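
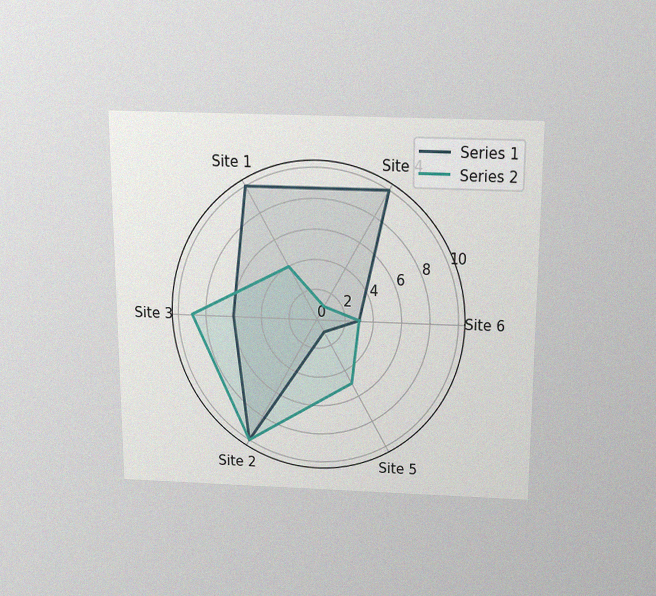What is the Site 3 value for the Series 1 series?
6

The chart is viewed slightly from above, with some photo noise. On the Site 3 axis, Series 1 reaches 6.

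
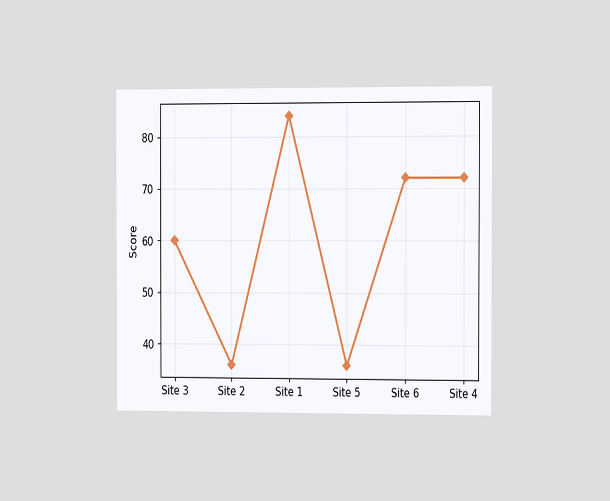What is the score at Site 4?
72

The chart is viewed slightly from the right. At Site 4, the line is at 72.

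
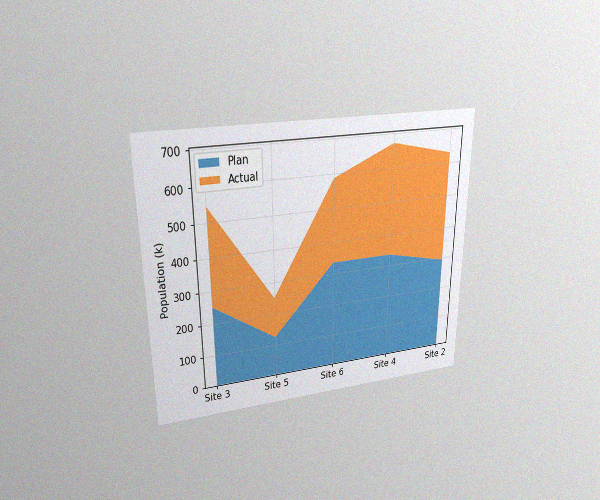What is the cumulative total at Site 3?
The chart is viewed slightly from above, with some photo noise. The stacked total at Site 3 reaches 546k.

546k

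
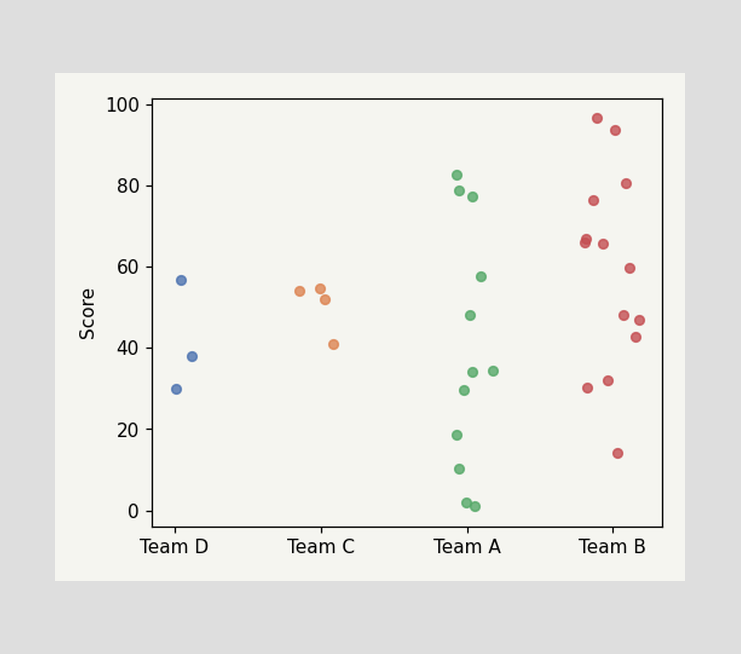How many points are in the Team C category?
Counting the markers in the Team C column gives 4.

4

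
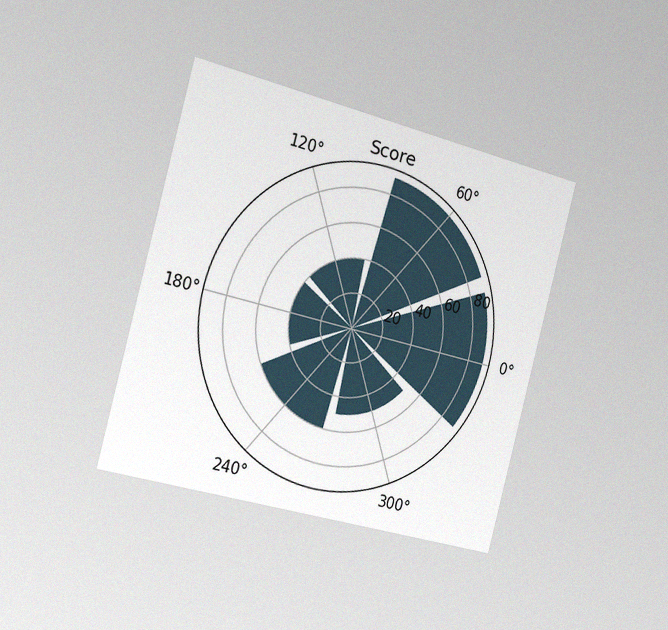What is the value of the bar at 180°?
The chart is tilted about 15° clockwise and viewed slightly from the left, with some photo noise. The bar at 180° reaches 40 on the radial axis.

40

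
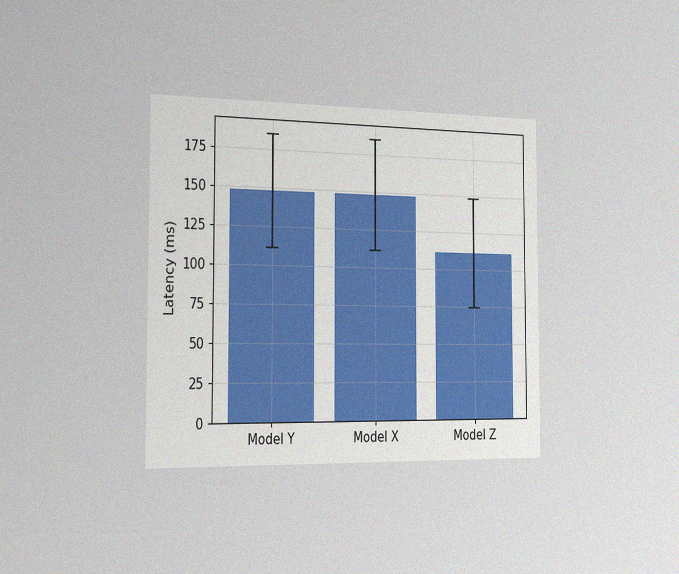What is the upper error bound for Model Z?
148ms

The chart is viewed slightly from the left, with some photo noise. The Model Z bar's upper whisker reaches 148ms.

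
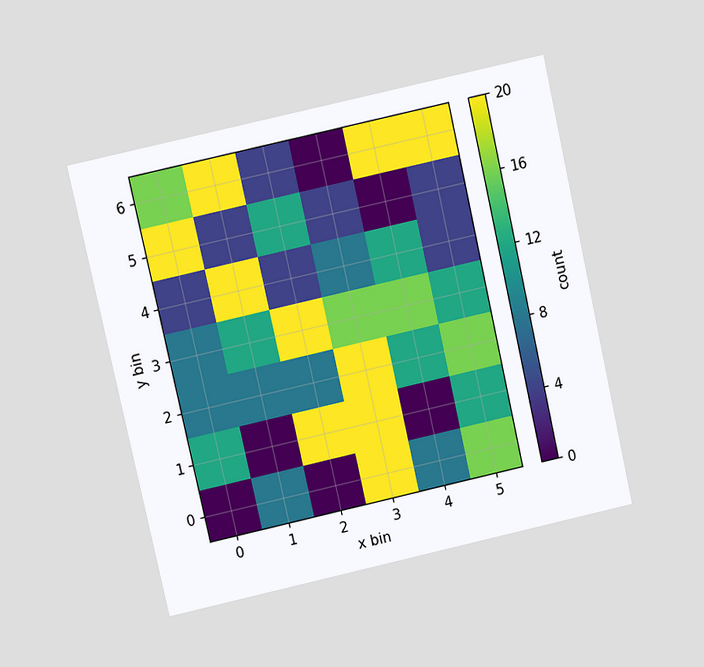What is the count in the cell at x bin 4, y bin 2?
12

The chart is tilted about 13° counter-clockwise and viewed at a slight angle. Matching the cell (4, 2) against the colorbar gives 12.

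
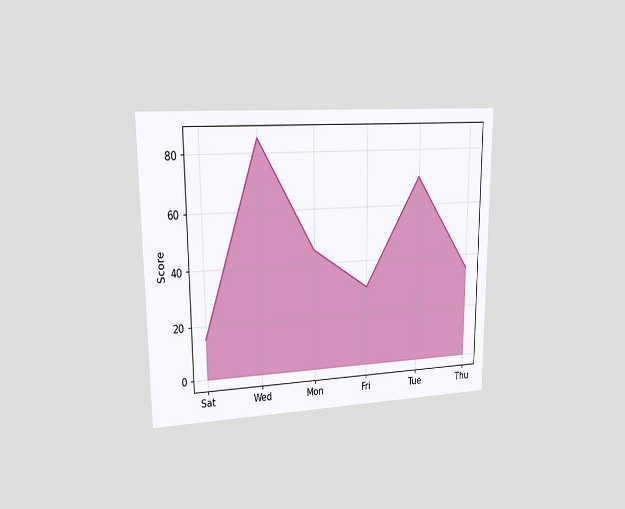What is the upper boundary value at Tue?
70

The chart is viewed at a slight angle. At Tue the upper boundary is at 70.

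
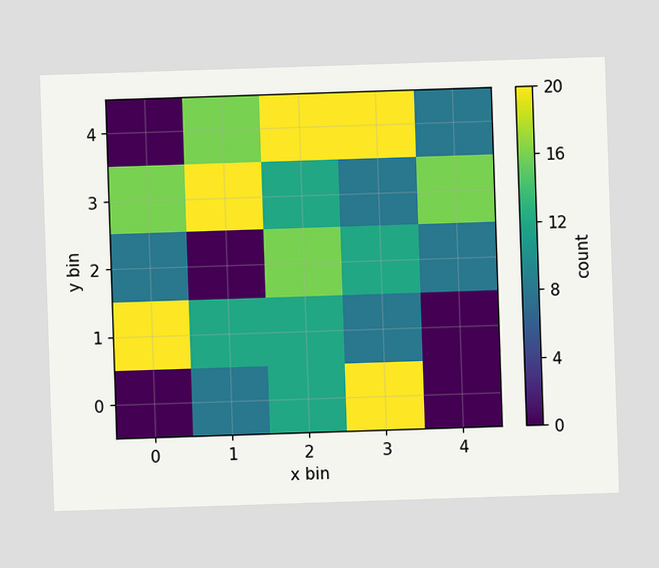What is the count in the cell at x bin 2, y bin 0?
Matching the cell (2, 0) against the colorbar gives 12.

12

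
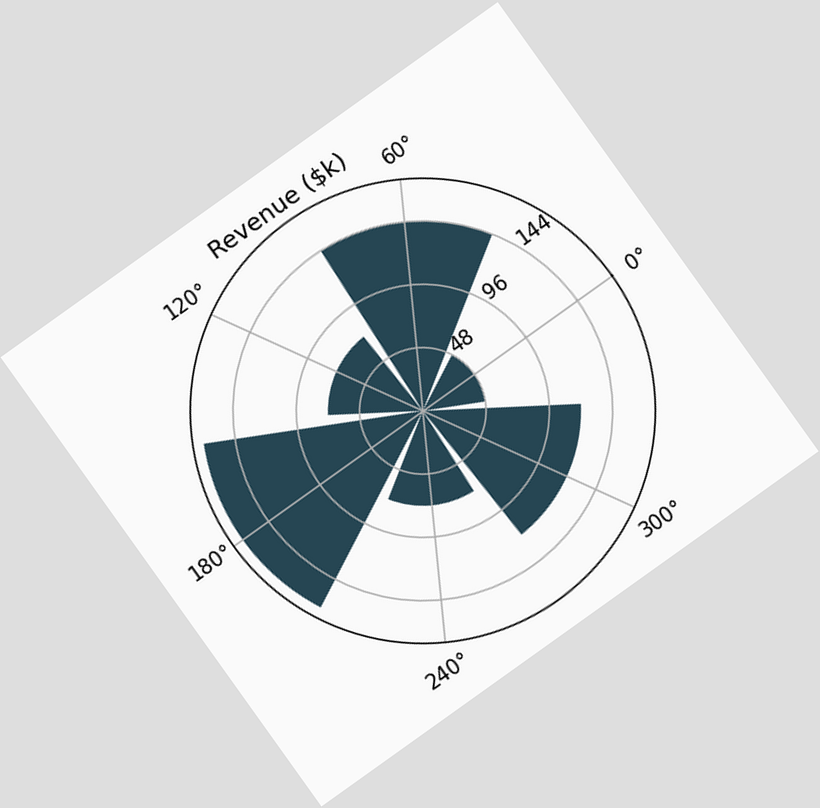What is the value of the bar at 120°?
The chart is tilted about 36° counter-clockwise. The bar at 120° reaches $72k on the radial axis.

$72k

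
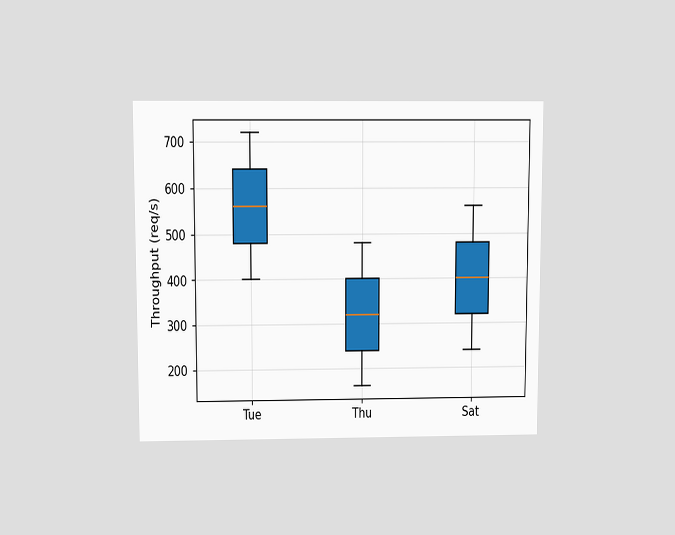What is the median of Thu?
The chart is viewed slightly from above. The median line in the Thu box sits at 320req/s.

320req/s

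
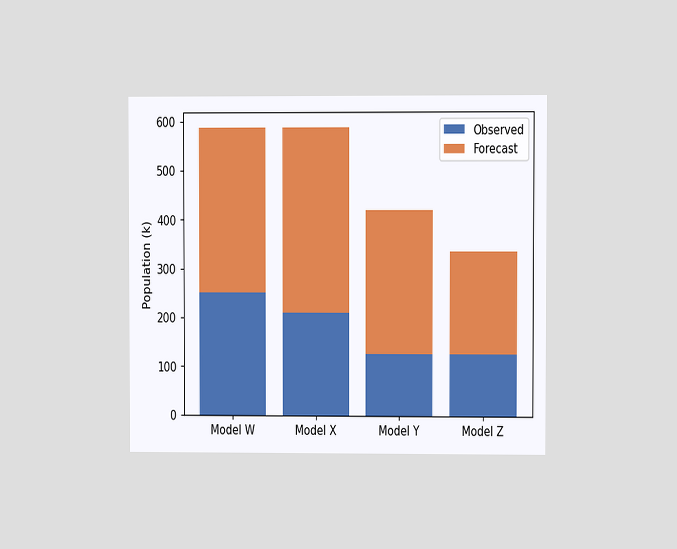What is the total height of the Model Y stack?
The chart is viewed at a slight angle. The Model Y stack's top reaches 420k on the y-axis.

420k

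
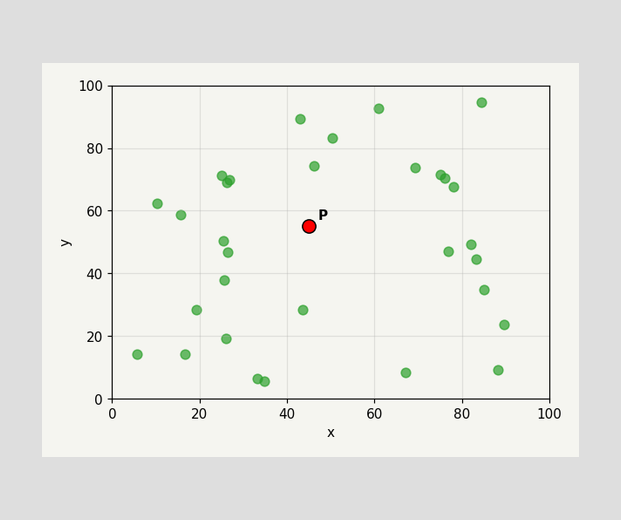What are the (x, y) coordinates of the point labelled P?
Following the gridlines from P to each axis, P sits at (45, 55).

(45, 55)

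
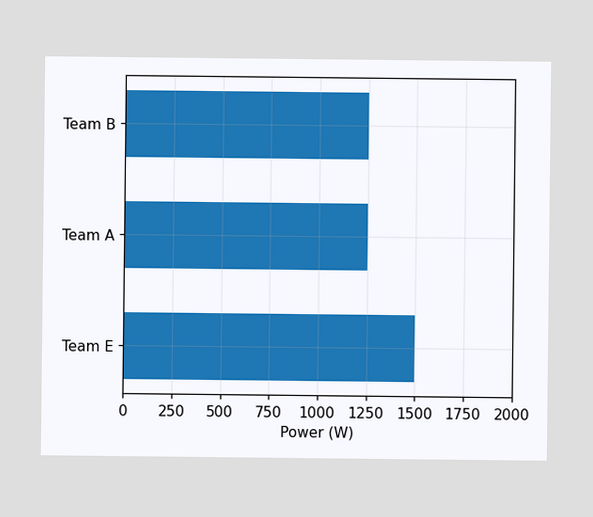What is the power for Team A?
Reading along the chart's x-axis, the Team A bar reaches 1250W.

1250W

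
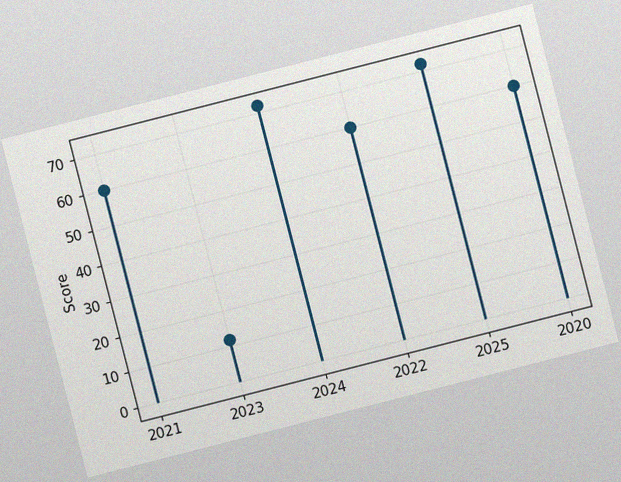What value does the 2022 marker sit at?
60

The chart is tilted about 14° counter-clockwise, with some photo noise. The 2022 marker sits at 60.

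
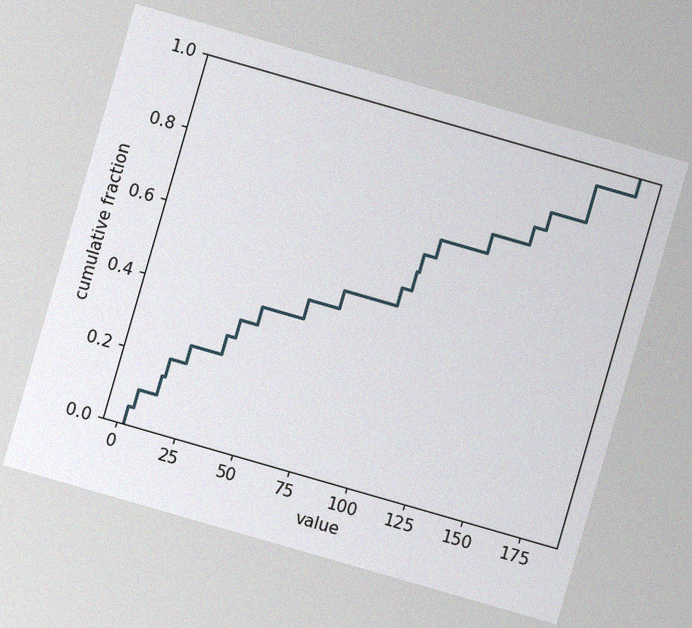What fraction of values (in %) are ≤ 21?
The chart is tilted about 16° clockwise, with some photo noise. At x=21 the ECDF step is at 25%.

25%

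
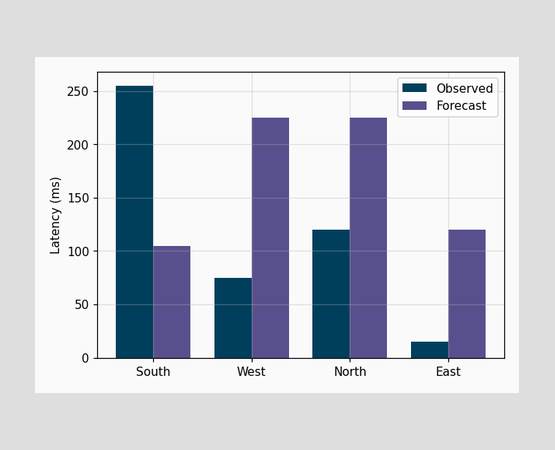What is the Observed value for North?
120ms

The Observed bar at North reaches 120ms on the y-axis.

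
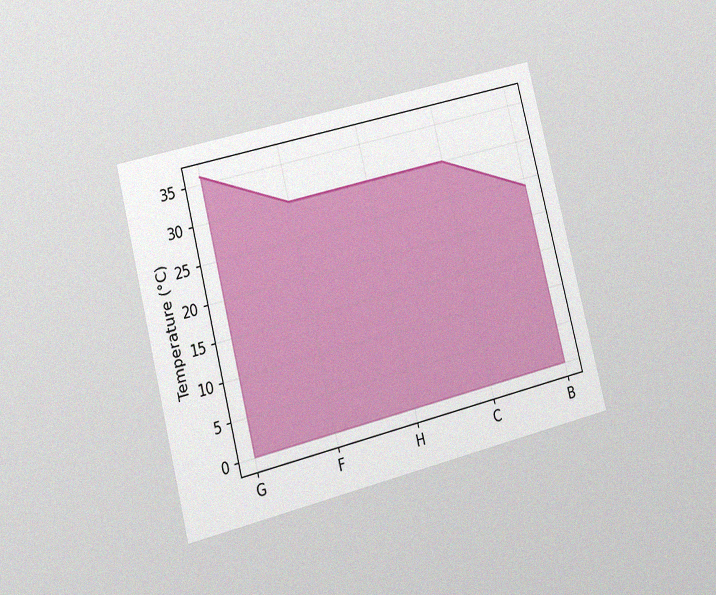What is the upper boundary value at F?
30°C

The chart is tilted about 14° counter-clockwise and viewed at a slight angle, with some photo noise. At F the upper boundary is at 30°C.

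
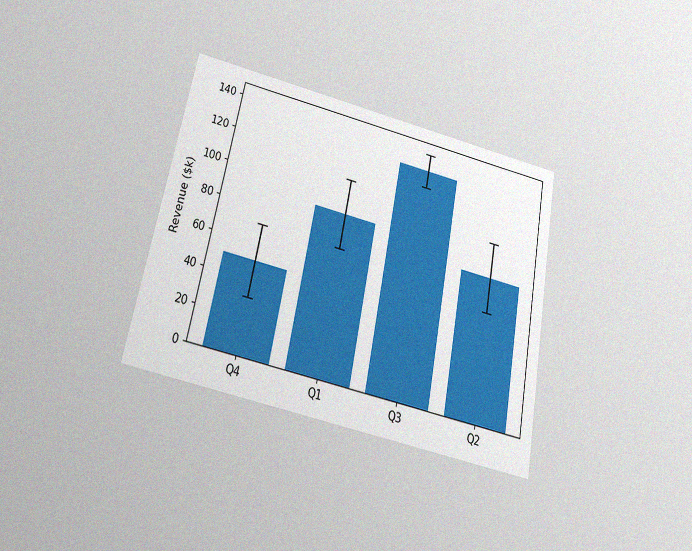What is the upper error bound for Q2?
$100k

The chart is tilted about 11° clockwise and viewed slightly from below, with some photo noise. The Q2 bar's upper whisker reaches $100k.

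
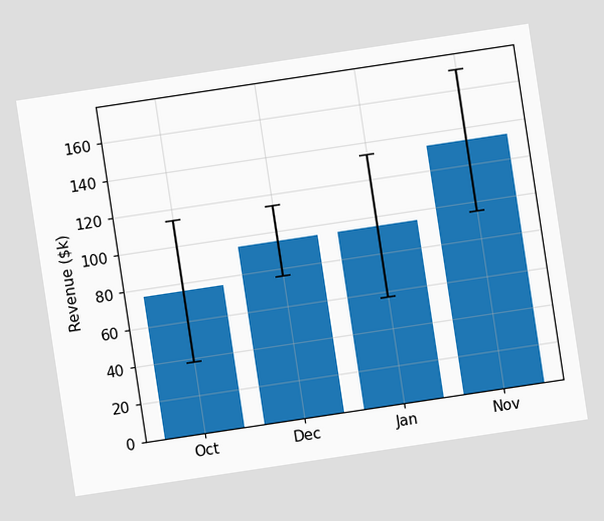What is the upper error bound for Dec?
$114k

The chart is tilted about 9° counter-clockwise. The Dec bar's upper whisker reaches $114k.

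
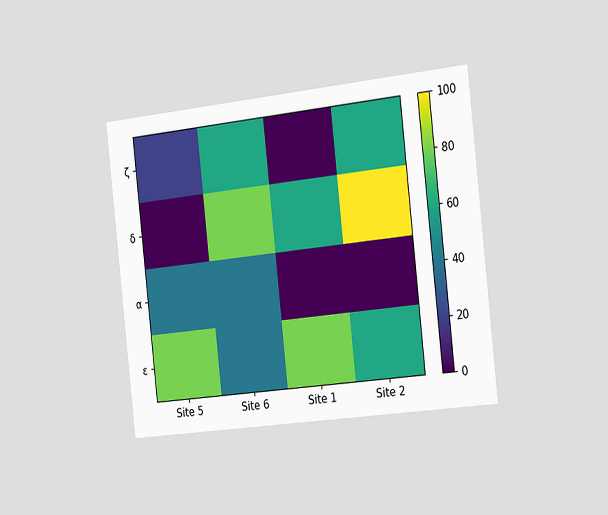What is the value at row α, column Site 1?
0

The chart is tilted about 6° counter-clockwise and viewed slightly from the right. Matching cell (α, Site 1) against the colorbar gives 0.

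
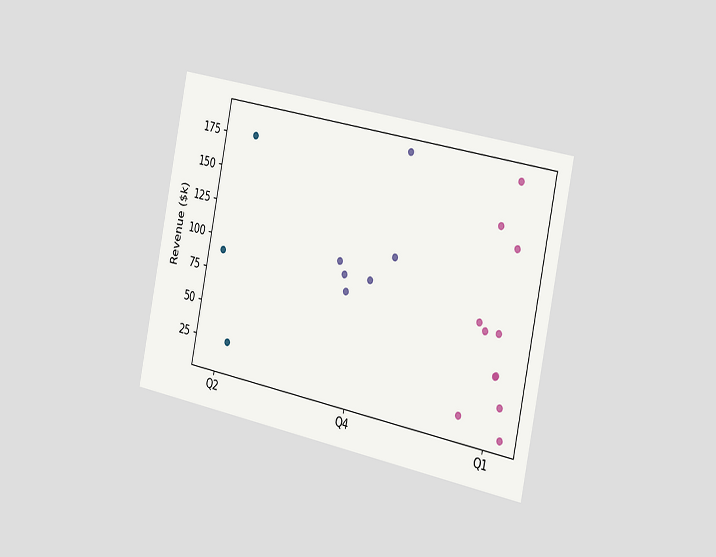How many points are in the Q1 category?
The chart is tilted about 11° clockwise and viewed slightly from the right. Counting the markers in the Q1 column gives 11.

11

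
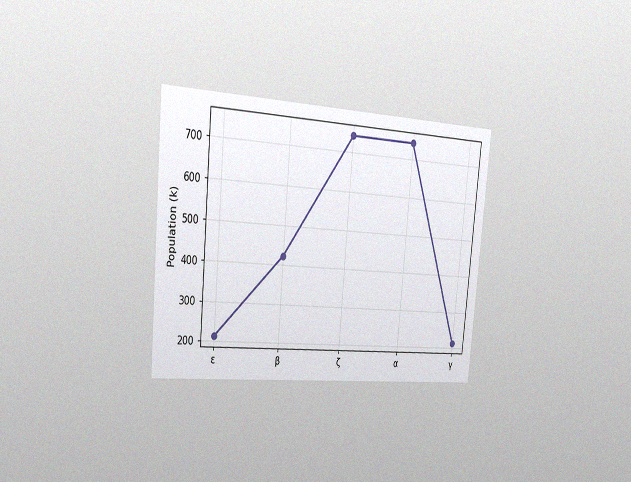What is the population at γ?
212k

The chart is tilted about 5° clockwise and viewed slightly from the left, with some photo noise. At γ, the line is at 212k.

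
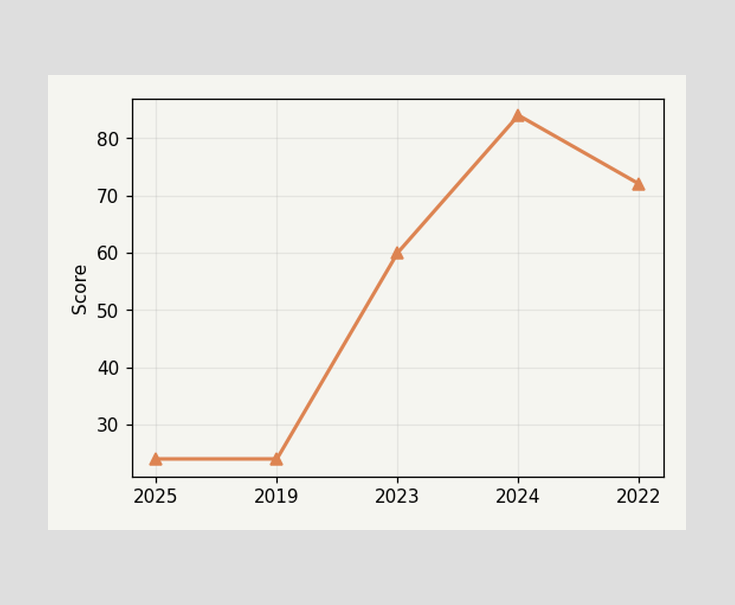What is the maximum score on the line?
The highest point is at 2024, and reading across to the y-axis gives 84.

84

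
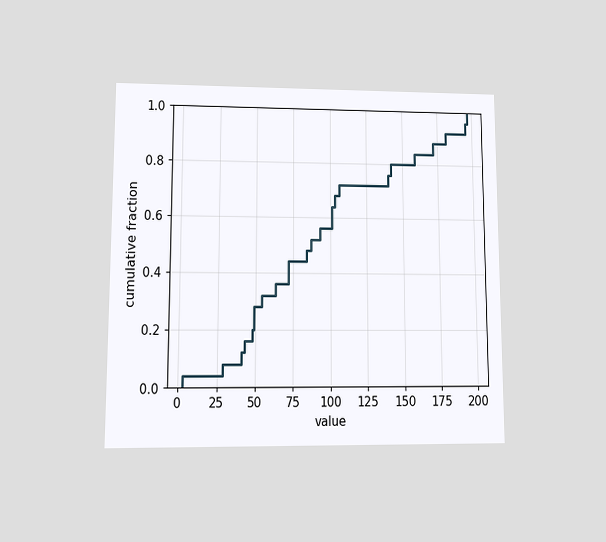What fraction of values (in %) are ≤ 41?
12%

The chart is viewed at a slight angle. At x=41 the ECDF step is at 12%.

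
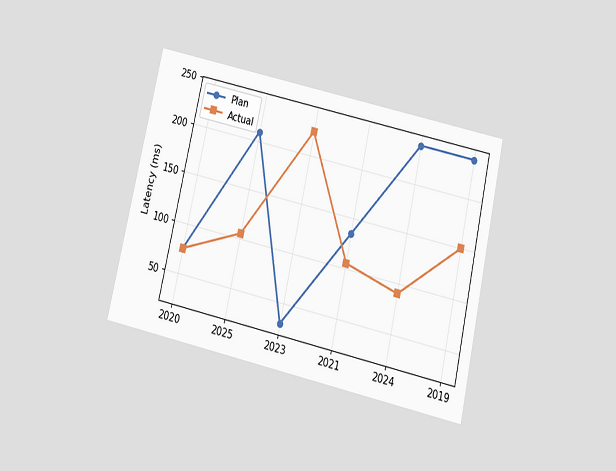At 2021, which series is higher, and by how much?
The chart is tilted about 13° clockwise and viewed slightly from below. At 2021, Plan sits above the other line by 30ms.

Plan, by 30ms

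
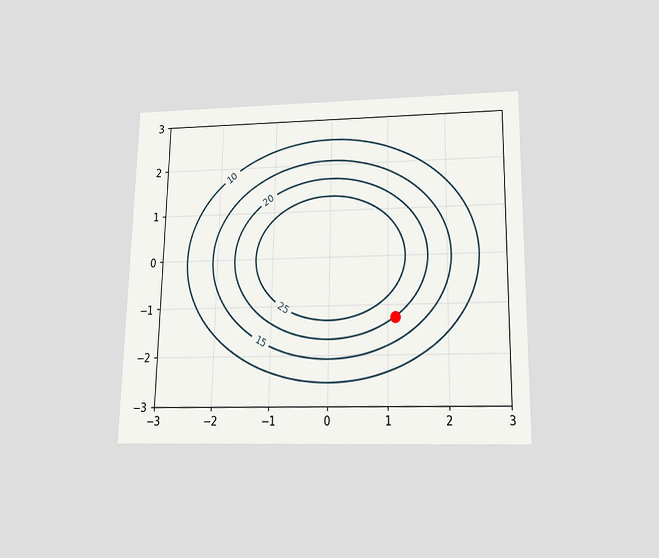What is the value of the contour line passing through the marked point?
The chart is viewed slightly from below. The marked point sits on the contour labelled 20.

20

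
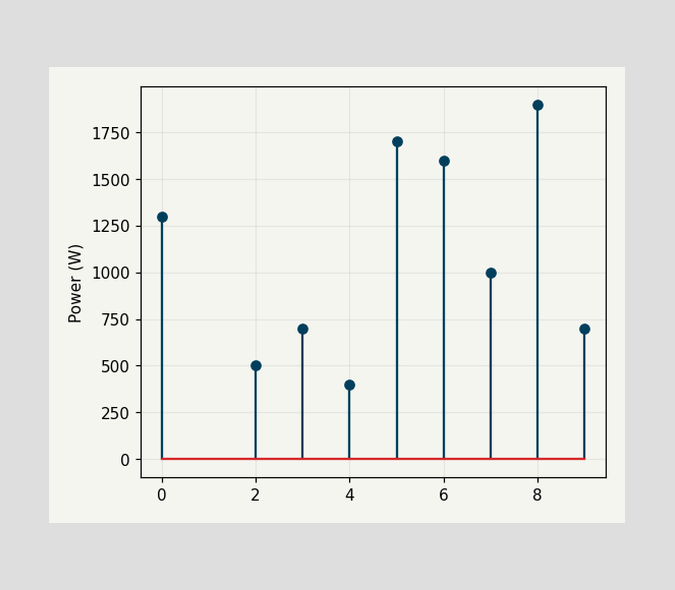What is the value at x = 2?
The stem at x=2 reaches 500W.

500W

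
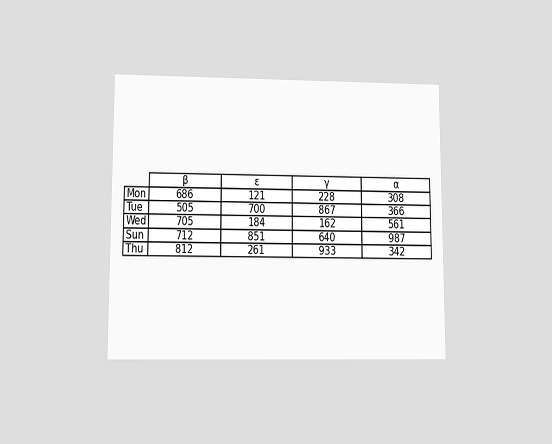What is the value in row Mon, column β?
686

The chart is viewed at a slight angle. The (Mon, β) cell reads 686.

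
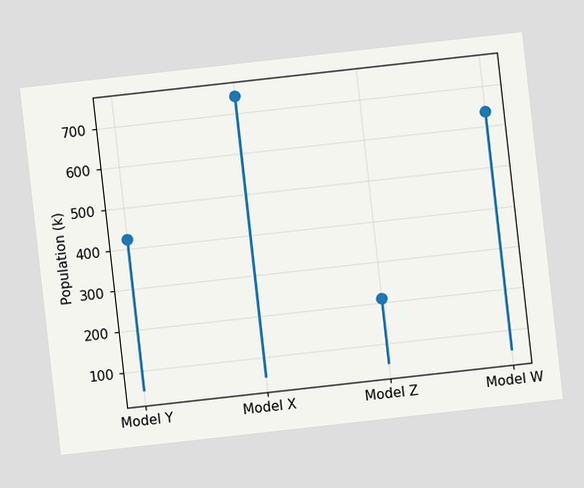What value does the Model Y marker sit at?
424k

The chart is tilted about 6° counter-clockwise. The Model Y marker sits at 424k.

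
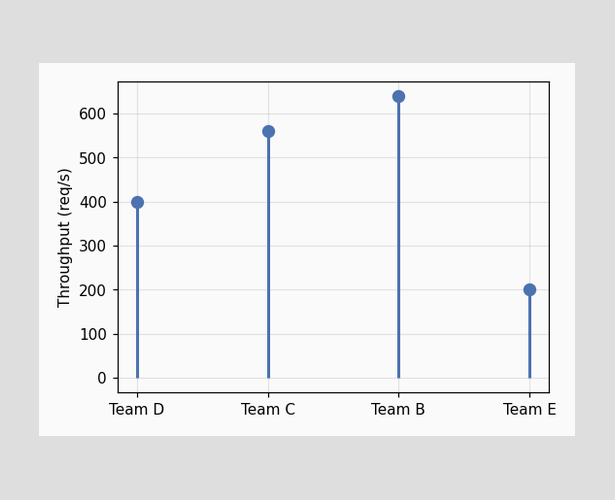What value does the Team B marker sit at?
The Team B marker sits at 640req/s.

640req/s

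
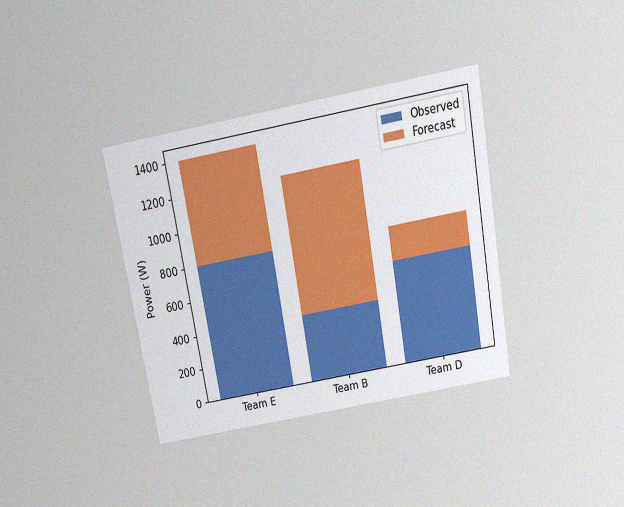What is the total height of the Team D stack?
800W

The chart is tilted about 10° counter-clockwise and viewed slightly from above, with some photo noise. The Team D stack's top reaches 800W on the y-axis.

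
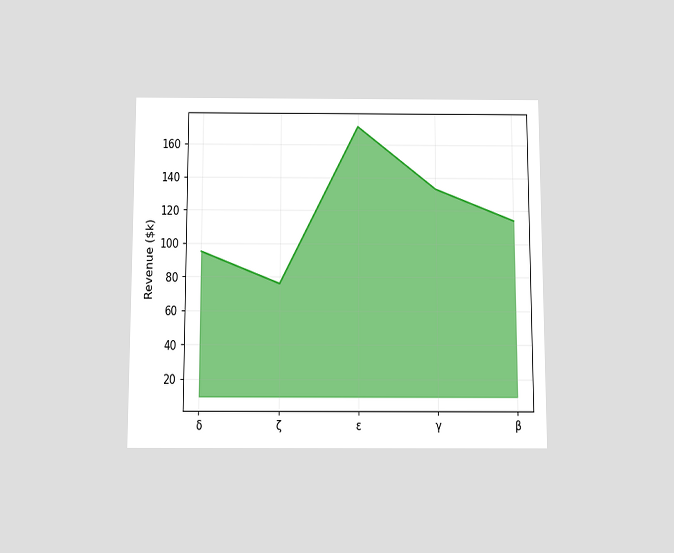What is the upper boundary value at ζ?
$76k

The chart is viewed slightly from below. At ζ the upper boundary is at $76k.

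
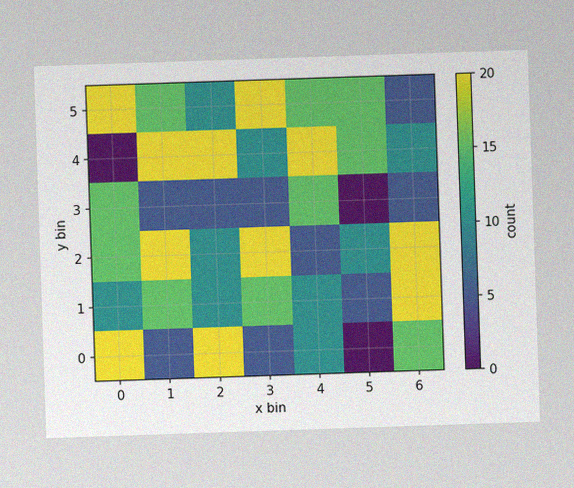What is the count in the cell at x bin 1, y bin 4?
20

The image has some photo noise and uneven lighting. Matching the cell (1, 4) against the colorbar gives 20.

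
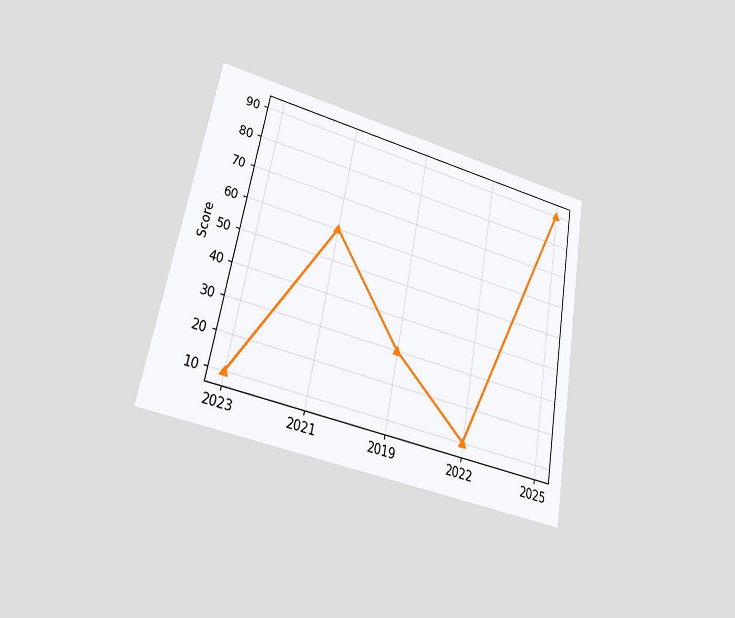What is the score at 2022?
The chart is tilted about 11° clockwise and viewed at a slight angle. At 2022, the line is at 10.

10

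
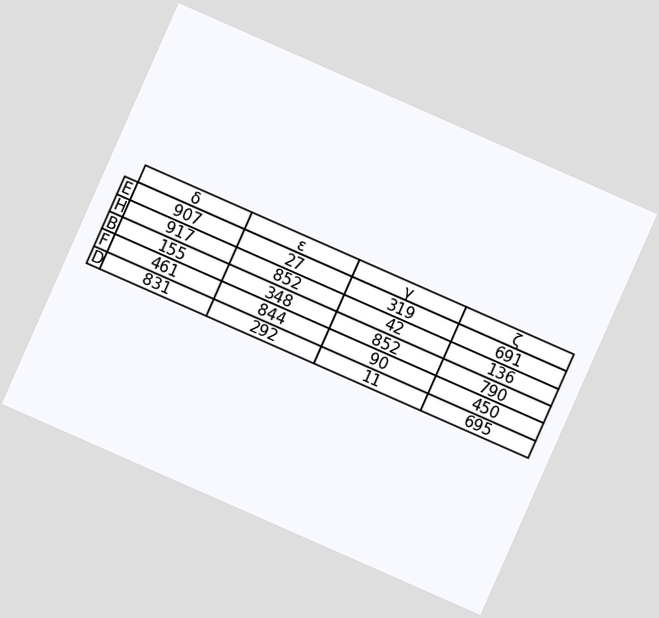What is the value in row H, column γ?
The chart is tilted about 24° clockwise. The (H, γ) cell reads 42.

42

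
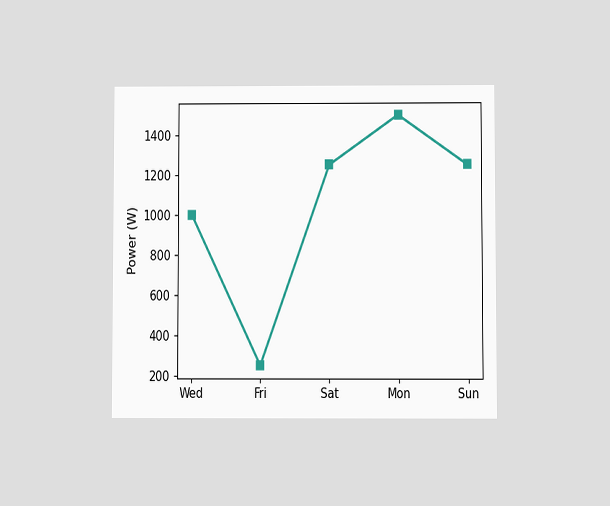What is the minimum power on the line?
The chart is viewed at a slight angle. The lowest point is at Fri, and reading across to the y-axis gives 250W.

250W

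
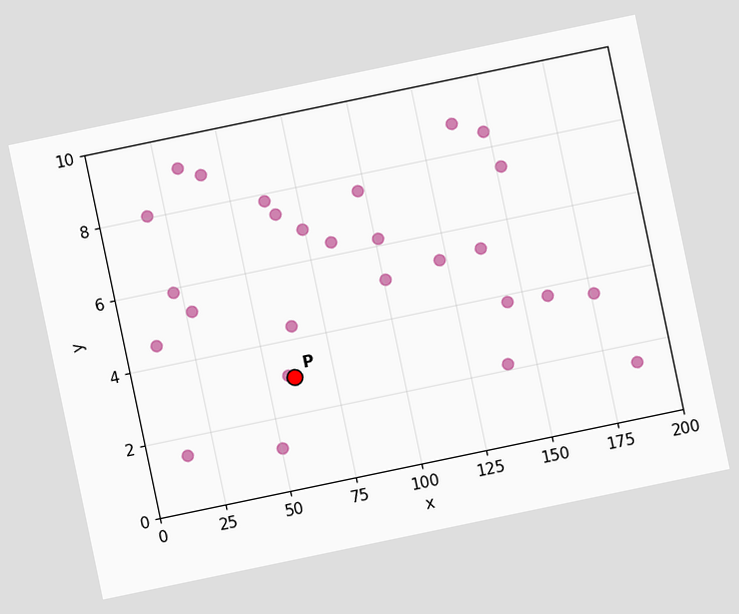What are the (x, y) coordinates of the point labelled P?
(60, 3)

The chart is tilted about 12° counter-clockwise. Following the gridlines from P to each axis, P sits at (60, 3).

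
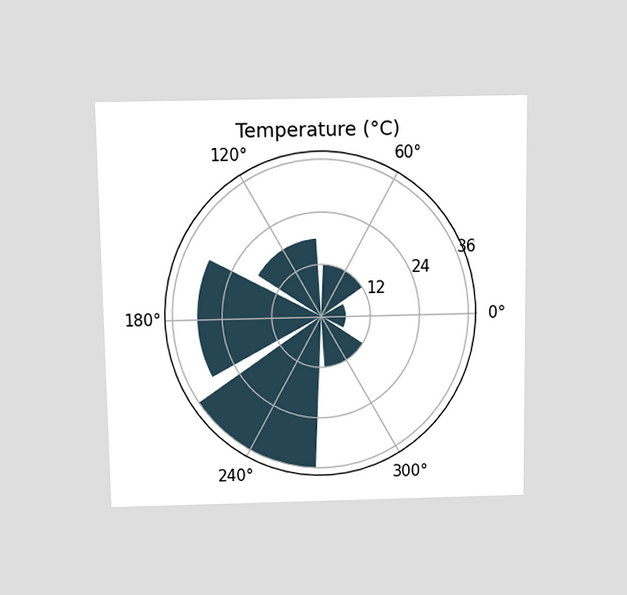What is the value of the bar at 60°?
The chart is viewed slightly from above. The bar at 60° reaches 12°C on the radial axis.

12°C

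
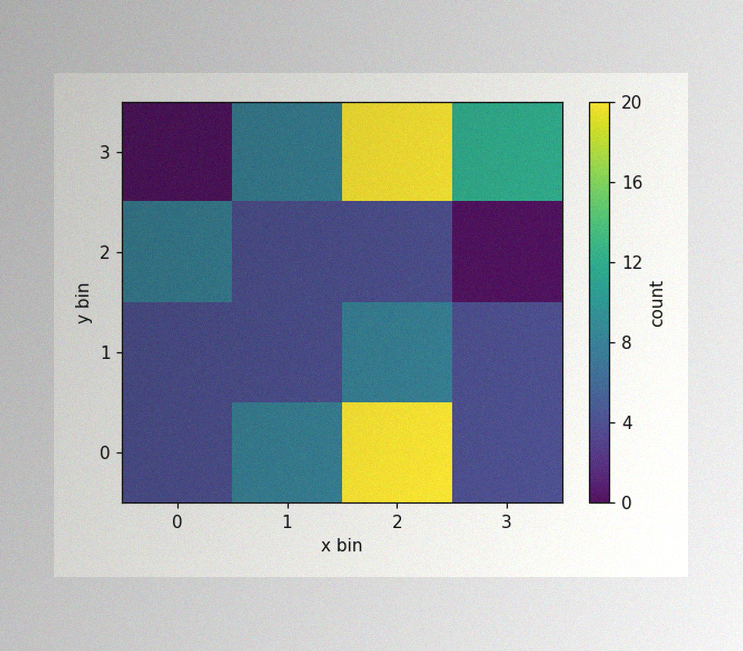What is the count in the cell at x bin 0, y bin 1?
4

The image has some photo noise and uneven lighting. Matching the cell (0, 1) against the colorbar gives 4.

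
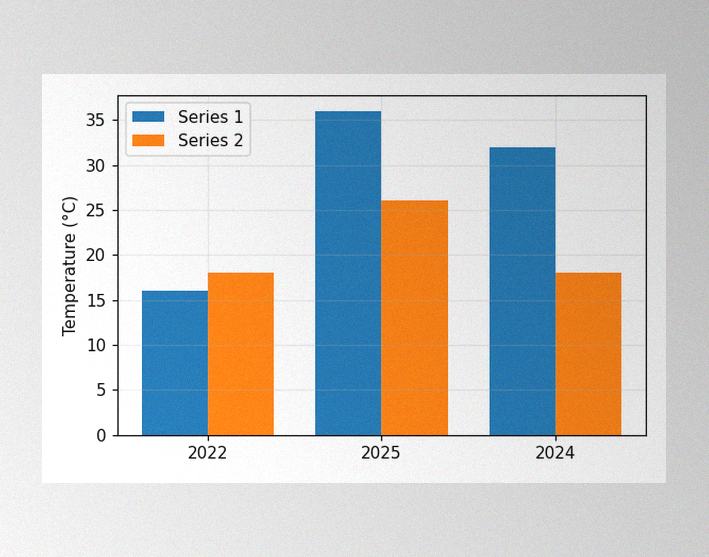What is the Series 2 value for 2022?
18°C

The image has some photo noise and uneven lighting. The Series 2 bar at 2022 reaches 18°C on the y-axis.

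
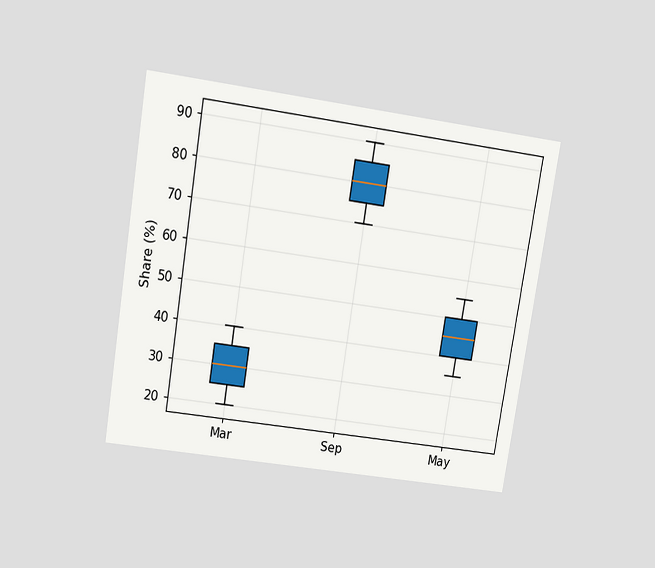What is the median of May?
The chart is tilted about 9° clockwise and viewed slightly from above. The median line in the May box sits at 45%.

45%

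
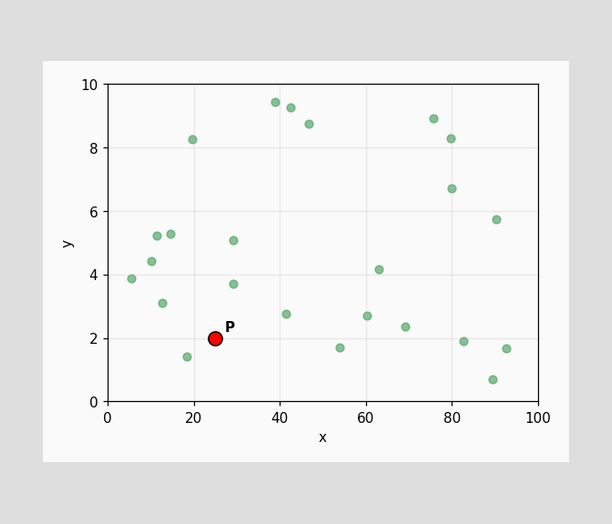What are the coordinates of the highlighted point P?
Following the gridlines from P to each axis, P sits at (25, 2).

(25, 2)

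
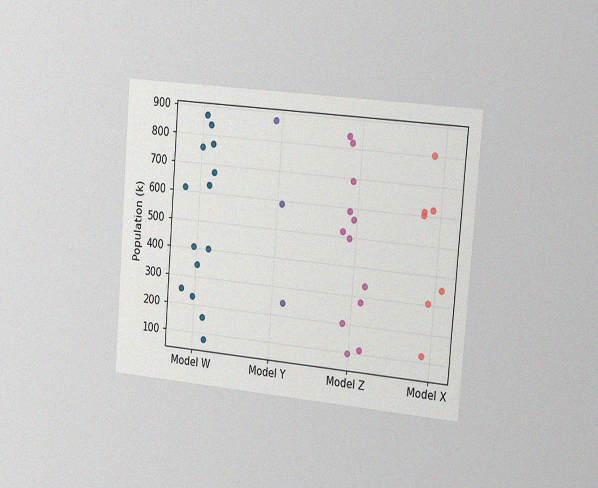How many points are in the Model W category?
The chart is tilted about 5° clockwise and viewed slightly from the right, with some photo noise. Counting the markers in the Model W column gives 14.

14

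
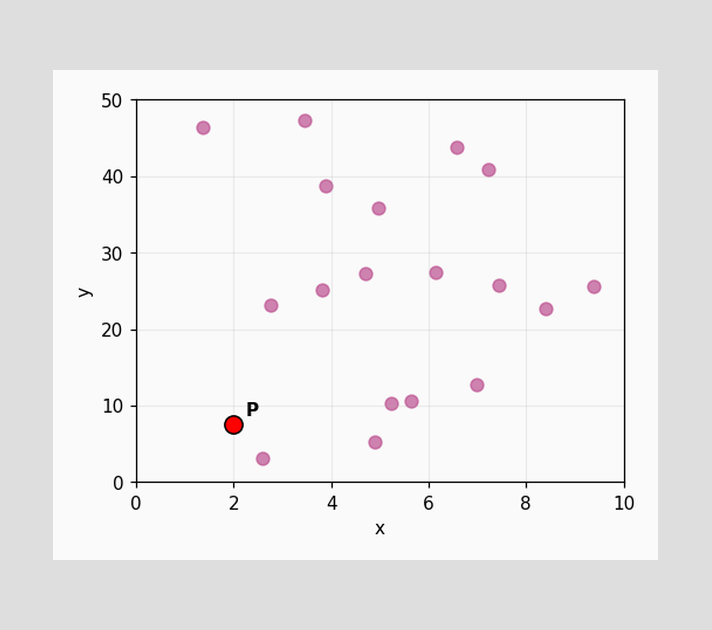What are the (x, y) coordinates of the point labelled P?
Following the gridlines from P to each axis, P sits at (2, 7.5).

(2, 7.5)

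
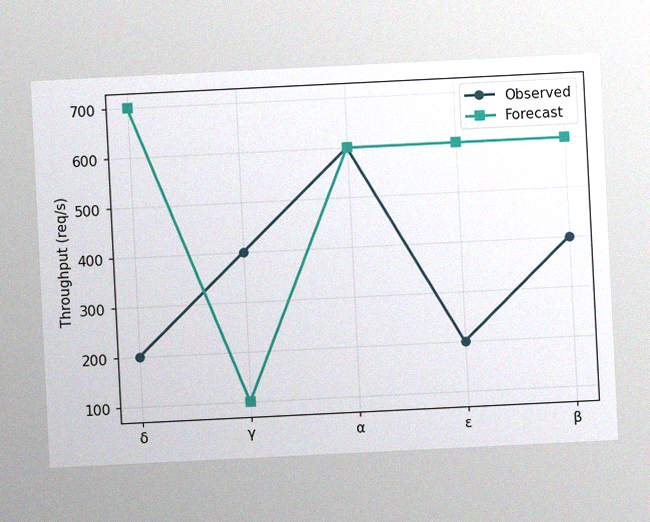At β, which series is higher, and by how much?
The chart is tilted about 3° counter-clockwise, with some photo noise. At β, Forecast sits above the other line by 200req/s.

Forecast, by 200req/s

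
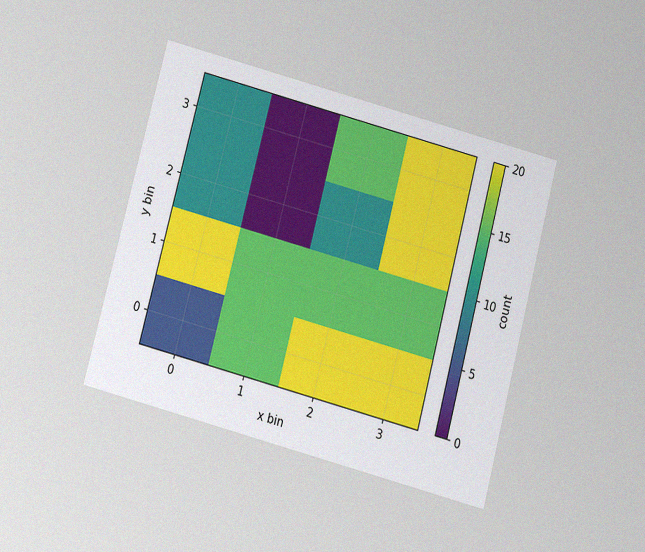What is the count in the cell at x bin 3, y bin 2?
The chart is tilted about 15° clockwise and viewed slightly from below, with some photo noise. Matching the cell (3, 2) against the colorbar gives 20.

20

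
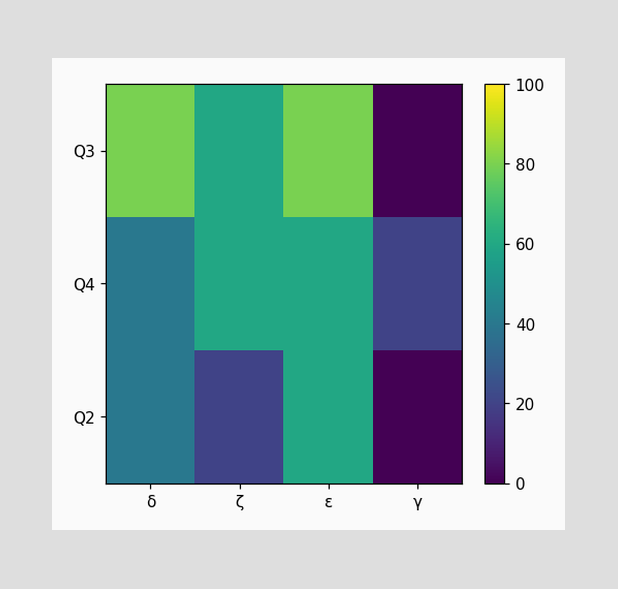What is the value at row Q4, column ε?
60

Matching cell (Q4, ε) against the colorbar gives 60.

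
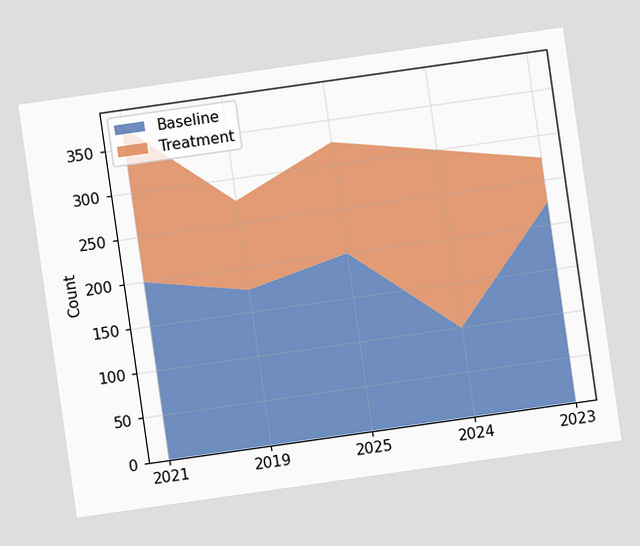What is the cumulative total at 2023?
275

The chart is tilted about 8° counter-clockwise. The stacked total at 2023 reaches 275.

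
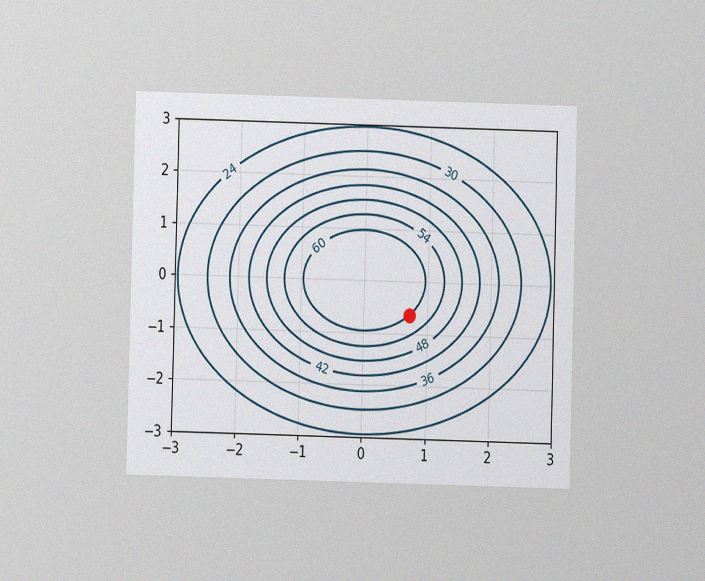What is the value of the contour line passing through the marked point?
60

The chart is viewed at a slight angle, with some photo noise. The marked point sits on the contour labelled 60.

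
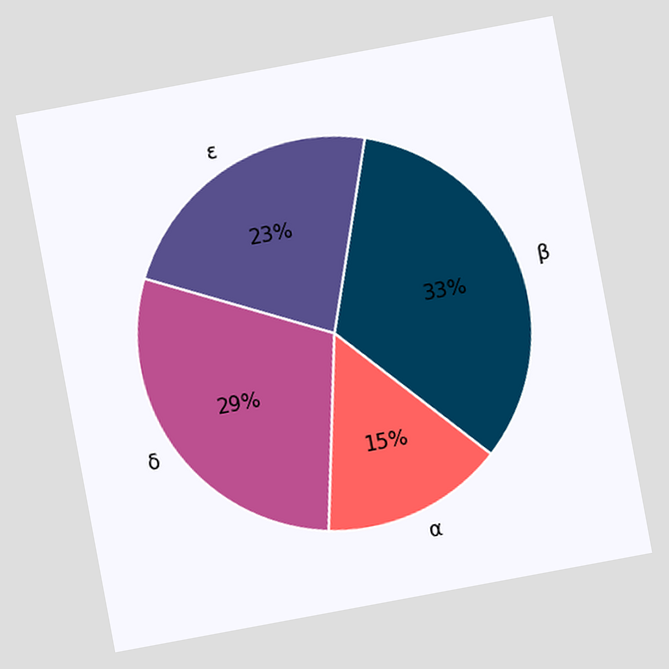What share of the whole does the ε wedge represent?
23%

The chart is tilted about 11° counter-clockwise. The ε slice takes up 23% of the pie.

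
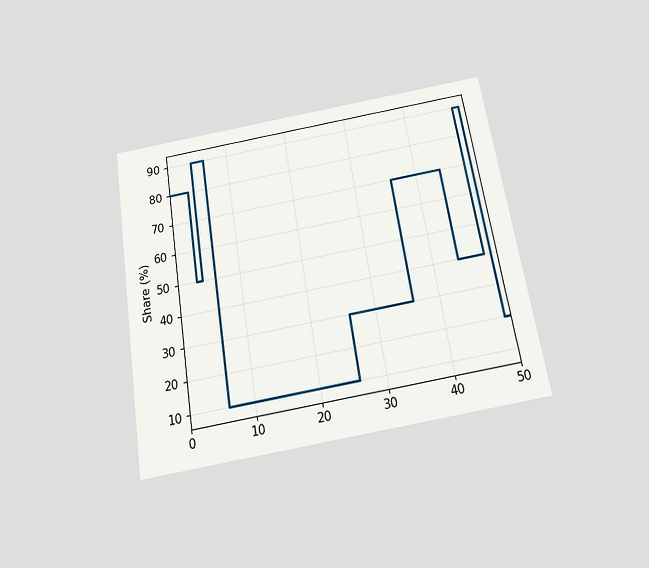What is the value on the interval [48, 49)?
90%

The chart is tilted about 9° counter-clockwise and viewed slightly from below. On [48, 49) the step sits at 90%.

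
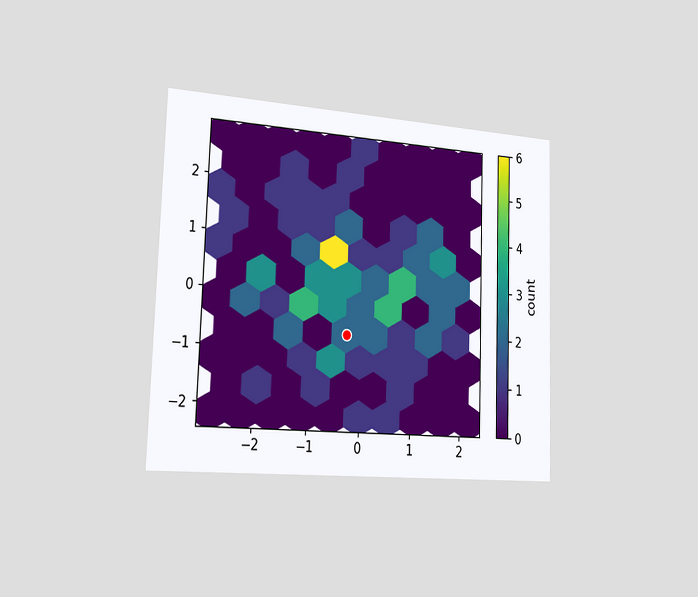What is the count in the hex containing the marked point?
2

The chart is viewed slightly from the left. The marked hex reads 2 on the colorbar.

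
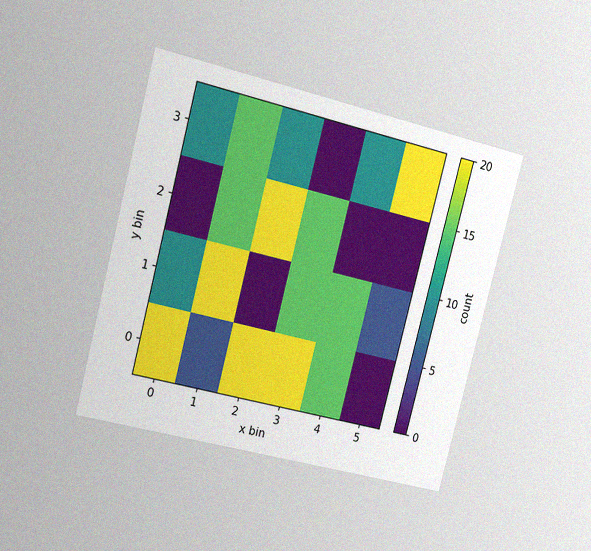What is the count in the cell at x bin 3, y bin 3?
The chart is tilted about 14° clockwise and viewed at a slight angle, with some photo noise. Matching the cell (3, 3) against the colorbar gives 0.

0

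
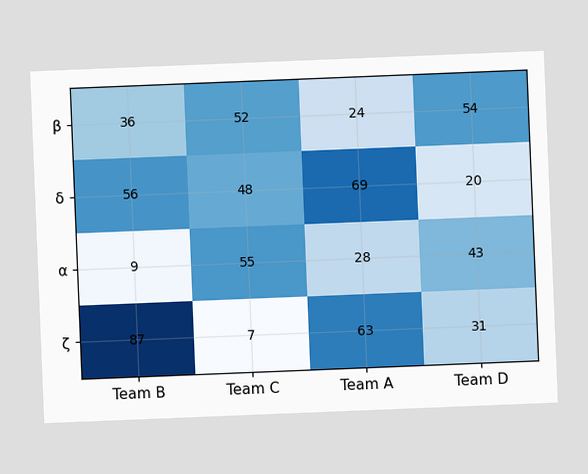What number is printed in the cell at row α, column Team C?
55

The chart is tilted about 2° counter-clockwise. The (α, Team C) cell reads 55.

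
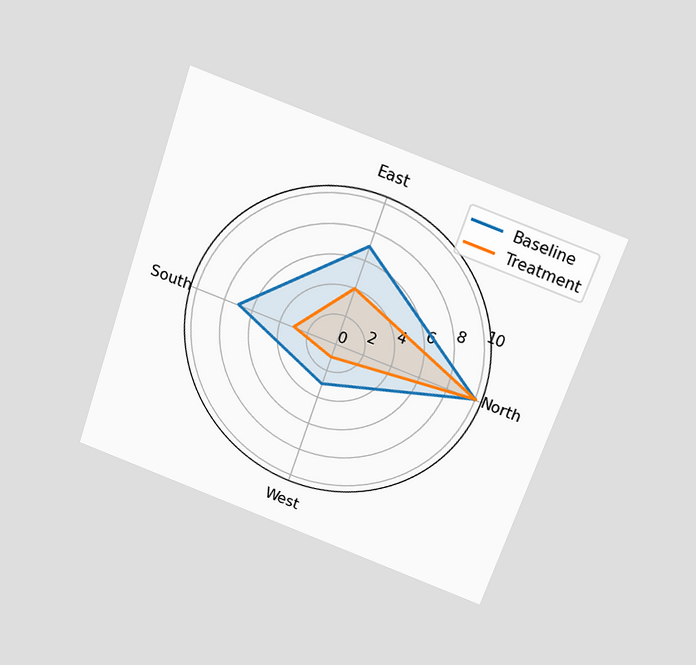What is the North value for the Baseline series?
10

The chart is tilted about 19° clockwise and viewed slightly from above. On the North axis, Baseline reaches 10.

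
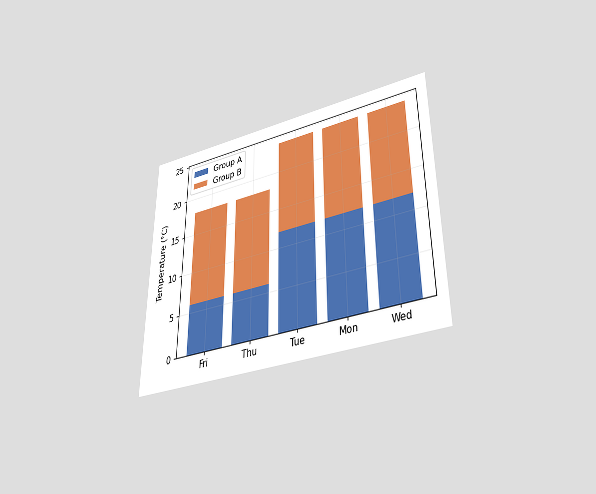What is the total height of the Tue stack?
The chart is viewed slightly from below. The Tue stack's top reaches 24°C on the y-axis.

24°C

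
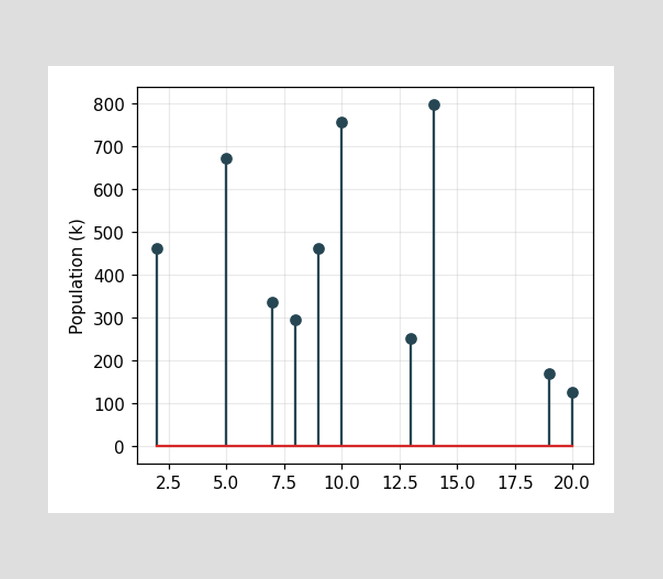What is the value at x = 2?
The stem at x=2 reaches 462k.

462k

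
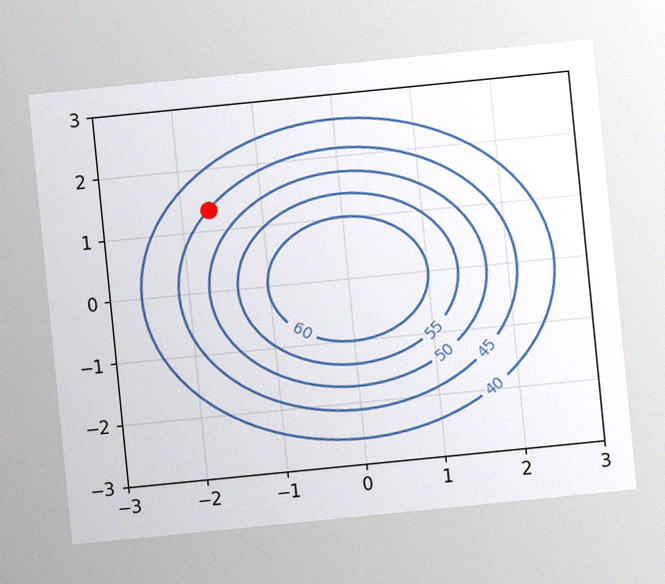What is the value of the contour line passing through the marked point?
The chart is tilted about 6° counter-clockwise, with some photo noise. The marked point sits on the contour labelled 45.

45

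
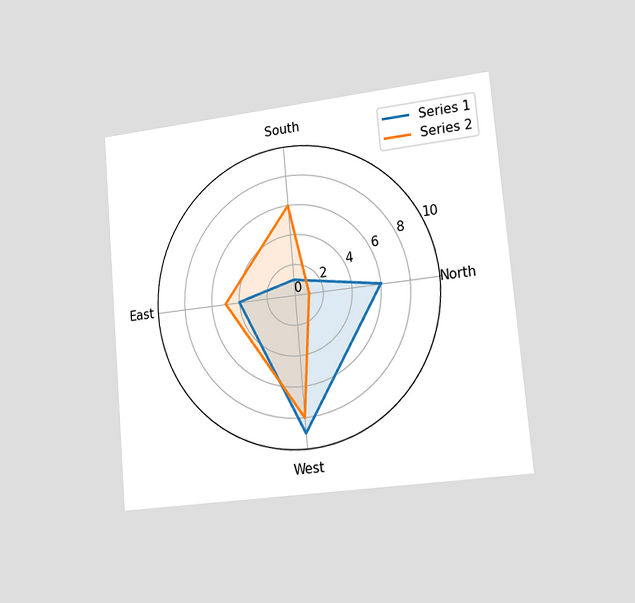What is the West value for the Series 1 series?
The chart is tilted about 5° counter-clockwise and viewed slightly from the right. On the West axis, Series 1 reaches 9.

9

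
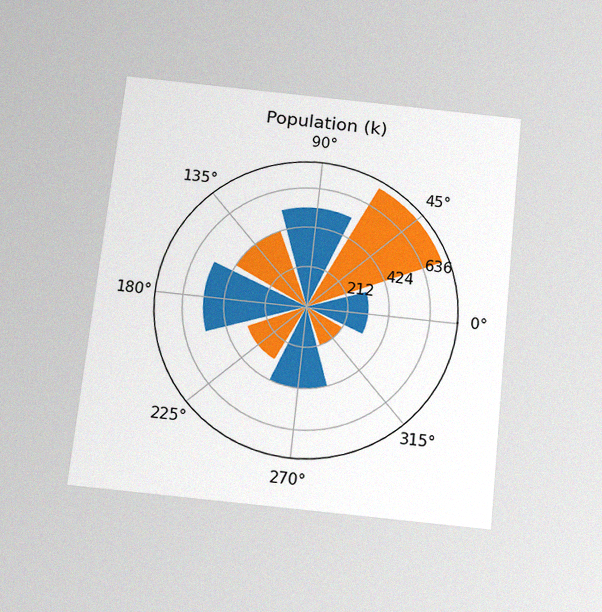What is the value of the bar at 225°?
The chart is tilted about 6° clockwise and viewed slightly from below, with some photo noise. The bar at 225° reaches 318k on the radial axis.

318k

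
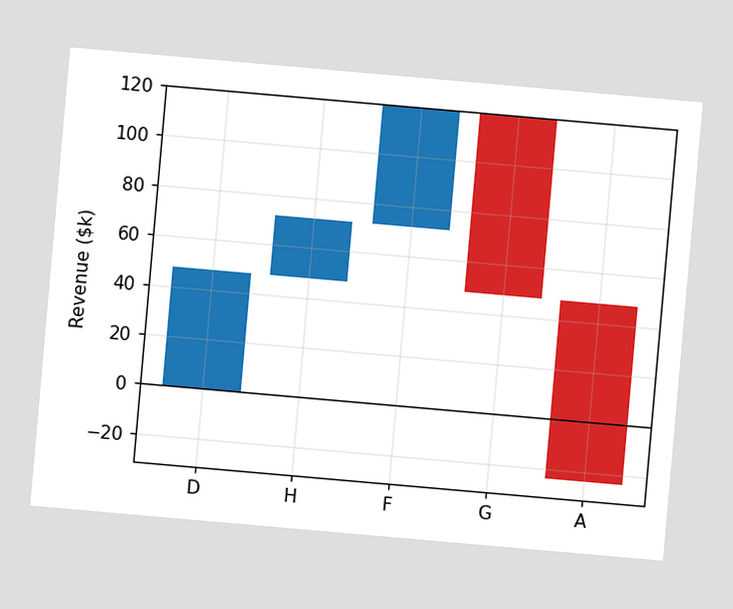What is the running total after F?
$120k

The chart is tilted about 5° clockwise. After F the running total reaches $120k.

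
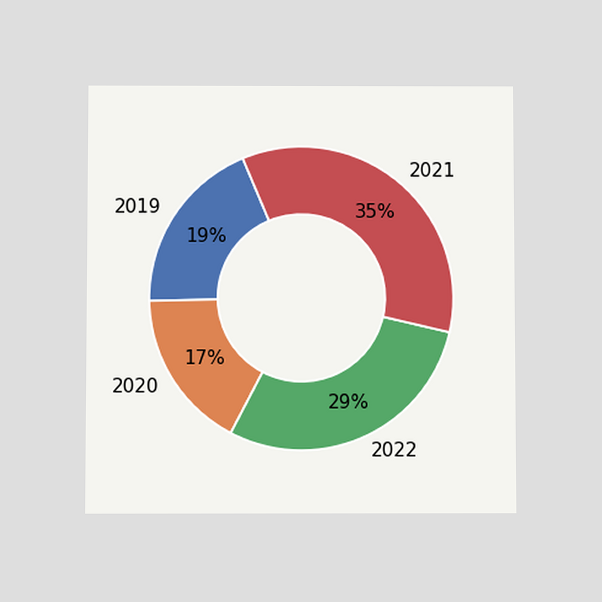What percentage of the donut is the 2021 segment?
35%

The chart is viewed at a slight angle. The 2021 segment takes up 35% of the ring.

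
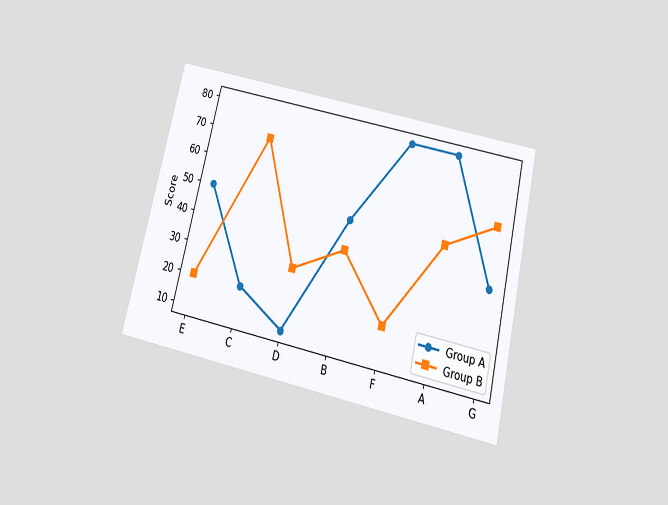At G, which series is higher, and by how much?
Group B, by 20

The chart is tilted about 13° clockwise and viewed slightly from below. At G, Group B sits above the other line by 20.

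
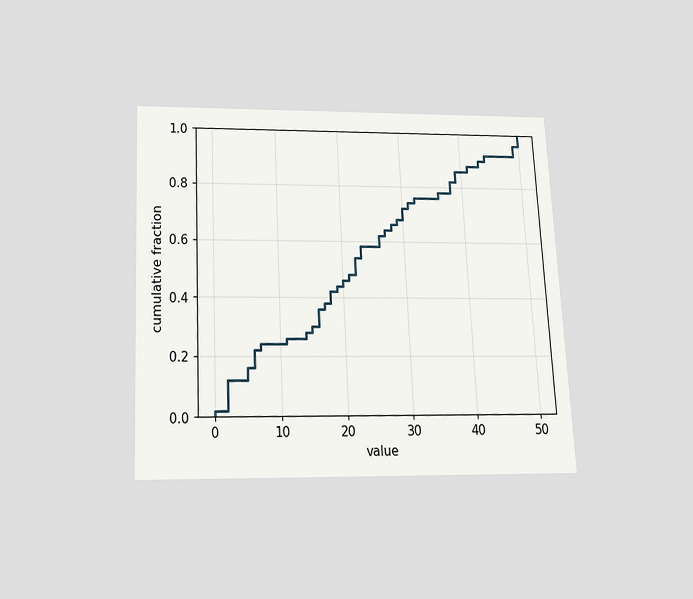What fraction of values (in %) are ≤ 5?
The chart is tilted about 3° counter-clockwise and viewed slightly from below. At x=5 the ECDF step is at 16%.

16%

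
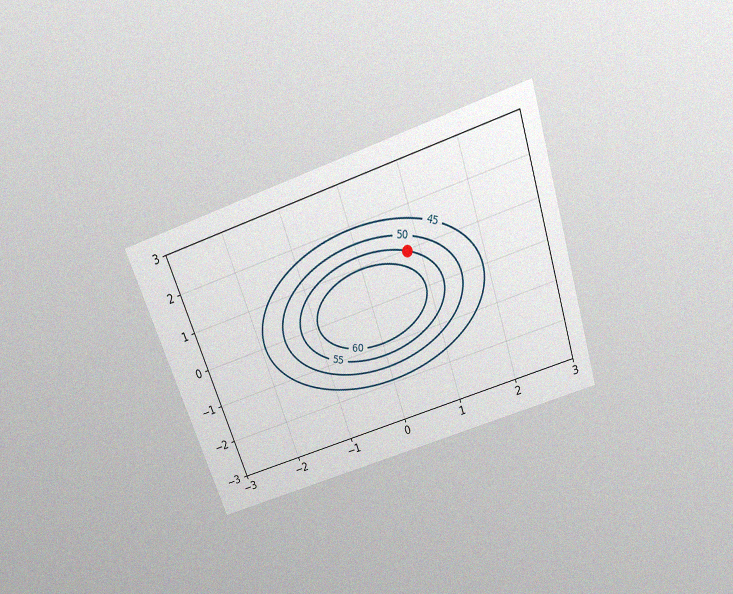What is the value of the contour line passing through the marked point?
The chart is tilted about 19° counter-clockwise and viewed slightly from above, with some photo noise. The marked point sits on the contour labelled 55.

55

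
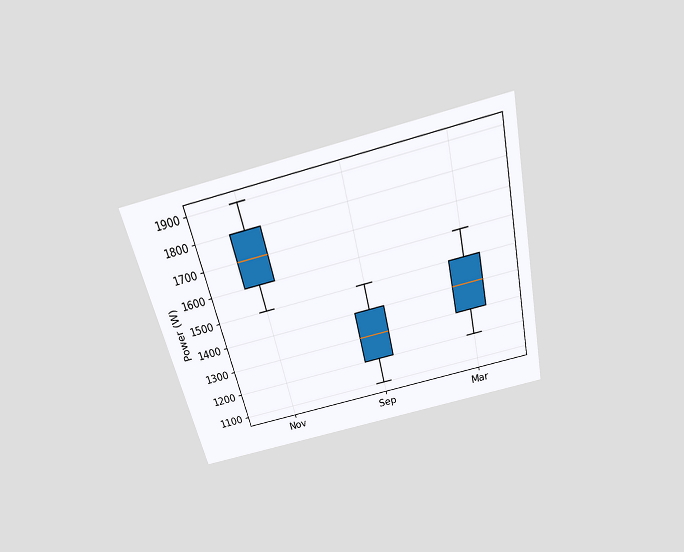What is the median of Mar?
1400W

The chart is tilted about 13° counter-clockwise and viewed slightly from above. The median line in the Mar box sits at 1400W.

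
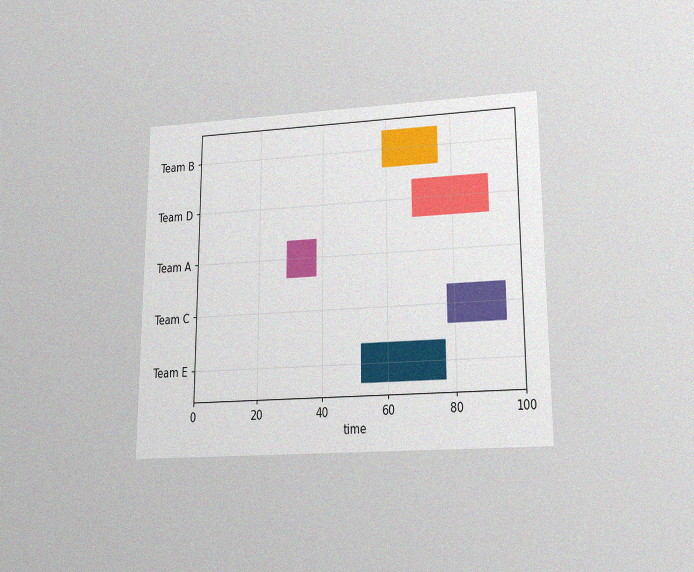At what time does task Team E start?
52

The chart is viewed slightly from below, with some photo noise. The Team E bar begins at t=52.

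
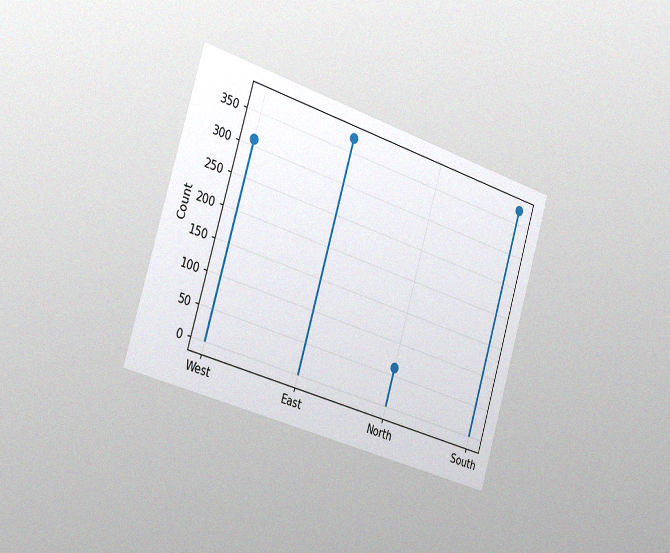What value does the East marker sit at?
The chart is tilted about 17° clockwise and viewed slightly from the left, with some photo noise. The East marker sits at 372.

372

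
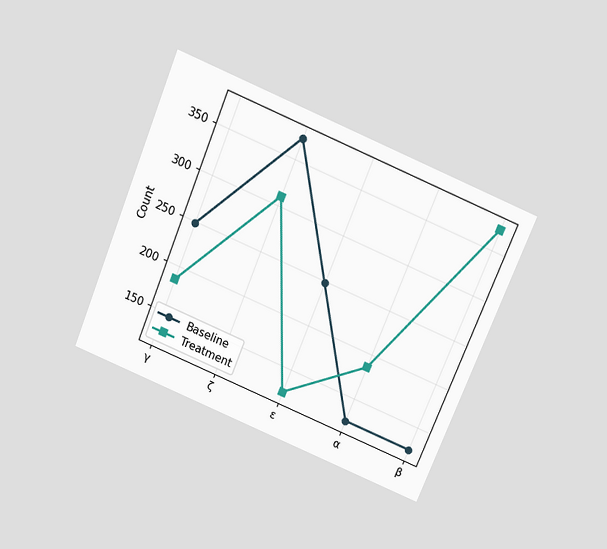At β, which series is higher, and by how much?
The chart is tilted about 22° clockwise and viewed slightly from above. At β, Treatment sits above the other line by 248.

Treatment, by 248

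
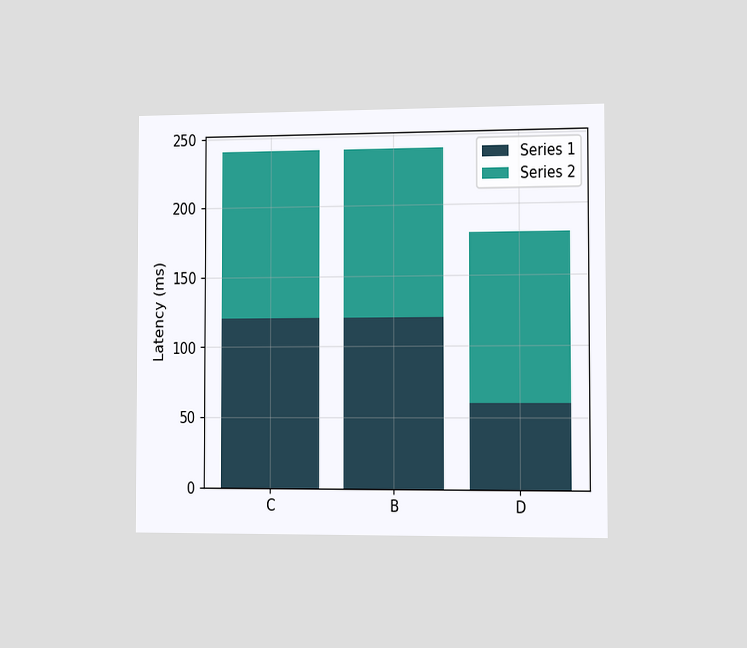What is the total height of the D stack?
180ms

The chart is viewed slightly from the right. The D stack's top reaches 180ms on the y-axis.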